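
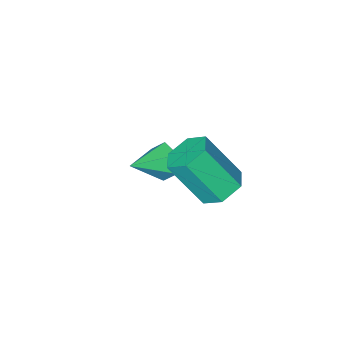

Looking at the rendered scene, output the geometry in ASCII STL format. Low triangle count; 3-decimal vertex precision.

solid 
facet normal -0.914 -0.030 -0.404
outer loop
vertex -4.324 -1.715 -1.995
vertex -4.591 -1.312 -1.421
vertex -4.331 -0.966 -2.034
endloop
endfacet
facet normal 0.737 -0.028 -0.675
outer loop
vertex -4.324 -1.715 -1.995
vertex -4.331 -0.966 -2.034
vertex -3.229 -1.268 -0.819
endloop
endfacet
facet normal -0.914 -0.031 -0.405
outer loop
vertex -4.331 -0.966 -2.034
vertex -4.591 -1.312 -1.421
vertex -4.599 -0.563 -1.46
endloop
endfacet
facet normal 0.543 0.785 -0.298
outer loop
vertex -4.331 -0.966 -2.034
vertex -4.599 -0.563 -1.46
vertex -3.229 -1.268 -0.819
endloop
endfacet
facet normal -0.914 -0.031 -0.404
outer loop
vertex -4.599 -0.563 -1.46
vertex -4.591 -1.312 -1.421
vertex -4.858 -0.91 -0.848
endloop
endfacet
facet normal 0.172 0.824 0.540
outer loop
vertex -4.599 -0.563 -1.46
vertex -4.858 -0.91 -0.848
vertex -3.229 -1.268 -0.819
endloop
endfacet
facet normal -0.914 -0.030 -0.405
outer loop
vertex -4.858 -0.91 -0.848
vertex -4.591 -1.312 -1.421
vertex -4.851 -1.659 -0.809
endloop
endfacet
facet normal -0.006 0.052 0.999
outer loop
vertex -4.858 -0.91 -0.848
vertex -4.851 -1.659 -0.809
vertex -3.229 -1.268 -0.819
endloop
endfacet
facet normal -0.914 -0.030 -0.405
outer loop
vertex -4.851 -1.659 -0.809
vertex -4.591 -1.312 -1.421
vertex -4.583 -2.061 -1.383
endloop
endfacet
facet normal 0.187 -0.761 0.621
outer loop
vertex -4.851 -1.659 -0.809
vertex -4.583 -2.061 -1.383
vertex -3.229 -1.268 -0.819
endloop
endfacet
facet normal -0.914 -0.030 -0.404
outer loop
vertex -4.583 -2.061 -1.383
vertex -4.591 -1.312 -1.421
vertex -4.324 -1.715 -1.995
endloop
endfacet
facet normal 0.559 -0.801 -0.216
outer loop
vertex -4.583 -2.061 -1.383
vertex -4.324 -1.715 -1.995
vertex -3.229 -1.268 -0.819
endloop
endfacet
facet normal -0.390 0.452 -0.802
outer loop
vertex -3.427 2.607 0.566
vertex -4.164 2.564 0.9
vertex -3.695 3.21 1.036
endloop
endfacet
facet normal 0.859 0.492 -0.141
outer loop
vertex -3.427 2.607 0.566
vertex -3.695 3.21 1.036
vertex -2.679 1.74 2.107
endloop
endfacet
facet normal 0.859 0.492 -0.140
outer loop
vertex -2.679 1.74 2.107
vertex -3.695 3.21 1.036
vertex -2.947 2.342 2.577
endloop
endfacet
facet normal 0.389 -0.453 0.802
outer loop
vertex -2.679 1.74 2.107
vertex -2.947 2.342 2.577
vertex -3.416 1.696 2.44
endloop
endfacet
facet normal -0.389 0.452 -0.803
outer loop
vertex -3.695 3.21 1.036
vertex -4.164 2.564 0.9
vertex -4.432 3.167 1.369
endloop
endfacet
facet normal 0.143 0.890 0.432
outer loop
vertex -3.695 3.21 1.036
vertex -4.432 3.167 1.369
vertex -2.947 2.342 2.577
endloop
endfacet
facet normal 0.143 0.890 0.432
outer loop
vertex -2.947 2.342 2.577
vertex -4.432 3.167 1.369
vertex -3.684 2.299 2.91
endloop
endfacet
facet normal 0.389 -0.453 0.802
outer loop
vertex -2.947 2.342 2.577
vertex -3.684 2.299 2.91
vertex -3.416 1.696 2.44
endloop
endfacet
facet normal -0.390 0.451 -0.803
outer loop
vertex -4.432 3.167 1.369
vertex -4.164 2.564 0.9
vertex -4.901 2.52 1.233
endloop
endfacet
facet normal -0.716 0.399 0.572
outer loop
vertex -4.432 3.167 1.369
vertex -4.901 2.52 1.233
vertex -3.684 2.299 2.91
endloop
endfacet
facet normal -0.716 0.399 0.572
outer loop
vertex -3.684 2.299 2.91
vertex -4.901 2.52 1.233
vertex -4.153 1.653 2.774
endloop
endfacet
facet normal 0.390 -0.452 0.802
outer loop
vertex -3.684 2.299 2.91
vertex -4.153 1.653 2.774
vertex -3.416 1.696 2.44
endloop
endfacet
facet normal -0.389 0.453 -0.802
outer loop
vertex -4.901 2.52 1.233
vertex -4.164 2.564 0.9
vertex -4.633 1.918 0.763
endloop
endfacet
facet normal -0.859 -0.492 0.140
outer loop
vertex -4.901 2.52 1.233
vertex -4.633 1.918 0.763
vertex -4.153 1.653 2.774
endloop
endfacet
facet normal -0.860 -0.491 0.140
outer loop
vertex -4.153 1.653 2.774
vertex -4.633 1.918 0.763
vertex -3.885 1.05 2.304
endloop
endfacet
facet normal 0.390 -0.452 0.802
outer loop
vertex -4.153 1.653 2.774
vertex -3.885 1.05 2.304
vertex -3.416 1.696 2.44
endloop
endfacet
facet normal -0.389 0.453 -0.802
outer loop
vertex -4.633 1.918 0.763
vertex -4.164 2.564 0.9
vertex -3.896 1.961 0.43
endloop
endfacet
facet normal -0.143 -0.890 -0.432
outer loop
vertex -4.633 1.918 0.763
vertex -3.896 1.961 0.43
vertex -3.885 1.05 2.304
endloop
endfacet
facet normal -0.143 -0.890 -0.432
outer loop
vertex -3.885 1.05 2.304
vertex -3.896 1.961 0.43
vertex -3.148 1.093 1.971
endloop
endfacet
facet normal 0.389 -0.452 0.803
outer loop
vertex -3.885 1.05 2.304
vertex -3.148 1.093 1.971
vertex -3.416 1.696 2.44
endloop
endfacet
facet normal -0.390 0.452 -0.802
outer loop
vertex -3.896 1.961 0.43
vertex -4.164 2.564 0.9
vertex -3.427 2.607 0.566
endloop
endfacet
facet normal 0.716 -0.399 -0.573
outer loop
vertex -3.896 1.961 0.43
vertex -3.427 2.607 0.566
vertex -3.148 1.093 1.971
endloop
endfacet
facet normal 0.716 -0.399 -0.572
outer loop
vertex -3.148 1.093 1.971
vertex -3.427 2.607 0.566
vertex -2.679 1.74 2.107
endloop
endfacet
facet normal 0.390 -0.451 0.803
outer loop
vertex -3.148 1.093 1.971
vertex -2.679 1.74 2.107
vertex -3.416 1.696 2.44
endloop
endfacet

endsolid


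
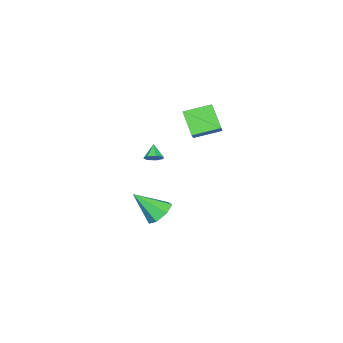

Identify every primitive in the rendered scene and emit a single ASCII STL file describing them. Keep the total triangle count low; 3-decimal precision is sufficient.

solid 
facet normal -0.344 0.639 -0.688
outer loop
vertex 0.388 -1.661 -4.513
vertex -0.331 -1.381 -3.894
vertex 0.578 -1.002 -3.996
endloop
endfacet
facet normal 0.975 -0.194 -0.112
outer loop
vertex 0.388 -1.661 -4.513
vertex 0.578 -1.002 -3.996
vertex 0.411 -2.759 -2.406
endloop
endfacet
facet normal -0.343 0.638 -0.689
outer loop
vertex 0.578 -1.002 -3.996
vertex -0.331 -1.381 -3.894
vertex 0.083 -0.627 -3.402
endloop
endfacet
facet normal 0.817 0.343 0.464
outer loop
vertex 0.578 -1.002 -3.996
vertex 0.083 -0.627 -3.402
vertex 0.411 -2.759 -2.406
endloop
endfacet
facet normal -0.344 0.638 -0.689
outer loop
vertex 0.083 -0.627 -3.402
vertex -0.331 -1.381 -3.894
vertex -0.724 -0.82 -3.178
endloop
endfacet
facet normal 0.142 0.437 0.888
outer loop
vertex 0.083 -0.627 -3.402
vertex -0.724 -0.82 -3.178
vertex 0.411 -2.759 -2.406
endloop
endfacet
facet normal -0.344 0.638 -0.689
outer loop
vertex -0.724 -0.82 -3.178
vertex -0.331 -1.381 -3.894
vertex -1.235 -1.435 -3.493
endloop
endfacet
facet normal -0.541 0.018 0.841
outer loop
vertex -0.724 -0.82 -3.178
vertex -1.235 -1.435 -3.493
vertex 0.411 -2.759 -2.406
endloop
endfacet
facet normal -0.344 0.638 -0.689
outer loop
vertex -1.235 -1.435 -3.493
vertex -0.331 -1.381 -3.894
vertex -1.065 -2.009 -4.11
endloop
endfacet
facet normal -0.717 -0.598 0.358
outer loop
vertex -1.235 -1.435 -3.493
vertex -1.065 -2.009 -4.11
vertex 0.411 -2.759 -2.406
endloop
endfacet
facet normal -0.344 0.639 -0.688
outer loop
vertex -1.065 -2.009 -4.11
vertex -0.331 -1.381 -3.894
vertex -0.343 -2.109 -4.564
endloop
endfacet
facet normal -0.255 -0.947 -0.196
outer loop
vertex -1.065 -2.009 -4.11
vertex -0.343 -2.109 -4.564
vertex 0.411 -2.759 -2.406
endloop
endfacet
facet normal -0.344 0.639 -0.688
outer loop
vertex -0.343 -2.109 -4.564
vertex -0.331 -1.381 -3.894
vertex 0.388 -1.661 -4.513
endloop
endfacet
facet normal 0.498 -0.767 -0.405
outer loop
vertex -0.343 -2.109 -4.564
vertex 0.388 -1.661 -4.513
vertex 0.411 -2.759 -2.406
endloop
endfacet
facet normal 0.584 0.440 -0.682
outer loop
vertex 1.879 -0.051 2.493
vertex 1.642 -0.38 2.078
vertex 1.471 0.141 2.268
endloop
endfacet
facet normal -0.213 0.518 0.829
outer loop
vertex 1.879 -0.051 2.493
vertex 1.471 0.141 2.268
vertex 1.058 -0.82 2.762
endloop
endfacet
facet normal 0.582 0.440 -0.684
outer loop
vertex 1.471 0.141 2.268
vertex 1.642 -0.38 2.078
vertex 1.192 -0.06 1.901
endloop
endfacet
facet normal -0.796 0.510 0.326
outer loop
vertex 1.471 0.141 2.268
vertex 1.192 -0.06 1.901
vertex 1.058 -0.82 2.762
endloop
endfacet
facet normal 0.582 0.440 -0.684
outer loop
vertex 1.192 -0.06 1.901
vertex 1.642 -0.38 2.078
vertex 1.251 -0.502 1.667
endloop
endfacet
facet normal -0.982 -0.034 -0.183
outer loop
vertex 1.192 -0.06 1.901
vertex 1.251 -0.502 1.667
vertex 1.058 -0.82 2.762
endloop
endfacet
facet normal 0.582 0.440 -0.684
outer loop
vertex 1.251 -0.502 1.667
vertex 1.642 -0.38 2.078
vertex 1.605 -0.852 1.743
endloop
endfacet
facet normal -0.632 -0.708 -0.317
outer loop
vertex 1.251 -0.502 1.667
vertex 1.605 -0.852 1.743
vertex 1.058 -0.82 2.762
endloop
endfacet
facet normal 0.584 0.439 -0.683
outer loop
vertex 1.605 -0.852 1.743
vertex 1.642 -0.38 2.078
vertex 1.986 -0.847 2.072
endloop
endfacet
facet normal -0.010 -1.000 0.026
outer loop
vertex 1.605 -0.852 1.743
vertex 1.986 -0.847 2.072
vertex 1.058 -0.82 2.762
endloop
endfacet
facet normal 0.584 0.439 -0.683
outer loop
vertex 1.986 -0.847 2.072
vertex 1.642 -0.38 2.078
vertex 2.108 -0.49 2.406
endloop
endfacet
facet normal 0.417 -0.693 0.588
outer loop
vertex 1.986 -0.847 2.072
vertex 2.108 -0.49 2.406
vertex 1.058 -0.82 2.762
endloop
endfacet
facet normal 0.584 0.440 -0.682
outer loop
vertex 2.108 -0.49 2.406
vertex 1.642 -0.38 2.078
vertex 1.879 -0.051 2.493
endloop
endfacet
facet normal 0.326 -0.017 0.945
outer loop
vertex 2.108 -0.49 2.406
vertex 1.879 -0.051 2.493
vertex 1.058 -0.82 2.762
endloop
endfacet
facet normal -0.652 0.710 0.268
outer loop
vertex -3.337 0.199 3.998
vertex -2.297 0.804 4.926
vertex -2.764 1.217 2.694
endloop
endfacet
facet normal -0.684 -0.398 -0.611
outer loop
vertex -1.643 -0.004 2.234
vertex -3.337 0.199 3.998
vertex -2.764 1.217 2.694
endloop
endfacet
facet normal -0.651 0.710 0.268
outer loop
vertex -2.764 1.217 2.694
vertex -2.297 0.804 4.926
vertex -1.724 1.821 3.623
endloop
endfacet
facet normal 0.328 0.581 -0.745
outer loop
vertex -1.724 1.821 3.623
vertex -1.643 -0.004 2.234
vertex -2.764 1.217 2.694
endloop
endfacet
facet normal -0.327 -0.581 0.745
outer loop
vertex -3.337 0.199 3.998
vertex -1.176 -0.417 4.466
vertex -2.297 0.804 4.926
endloop
endfacet
facet normal -0.684 -0.398 -0.611
outer loop
vertex -2.216 -1.021 3.537
vertex -3.337 0.199 3.998
vertex -1.643 -0.004 2.234
endloop
endfacet
facet normal -0.327 -0.582 0.745
outer loop
vertex -2.216 -1.021 3.537
vertex -1.176 -0.417 4.466
vertex -3.337 0.199 3.998
endloop
endfacet
facet normal 0.684 0.398 0.611
outer loop
vertex -2.297 0.804 4.926
vertex -1.176 -0.417 4.466
vertex -1.724 1.821 3.623
endloop
endfacet
facet normal 0.327 0.582 -0.745
outer loop
vertex -0.603 0.601 3.162
vertex -1.643 -0.004 2.234
vertex -1.724 1.821 3.623
endloop
endfacet
facet normal 0.684 0.398 0.611
outer loop
vertex -1.724 1.821 3.623
vertex -1.176 -0.417 4.466
vertex -0.603 0.601 3.162
endloop
endfacet
facet normal 0.652 -0.710 -0.267
outer loop
vertex -0.603 0.601 3.162
vertex -2.216 -1.021 3.537
vertex -1.643 -0.004 2.234
endloop
endfacet
facet normal 0.651 -0.710 -0.268
outer loop
vertex -1.176 -0.417 4.466
vertex -2.216 -1.021 3.537
vertex -0.603 0.601 3.162
endloop
endfacet

endsolid


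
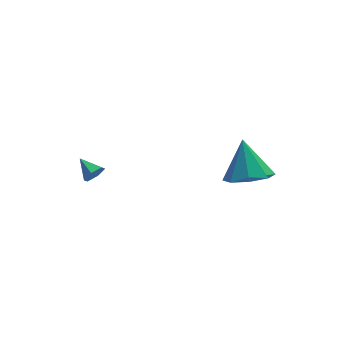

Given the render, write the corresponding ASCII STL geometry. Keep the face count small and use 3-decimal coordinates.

solid 
facet normal 0.369 -0.856 -0.363
outer loop
vertex -2.048 0.837 -3.016
vertex -2.354 0.907 -3.492
vertex -1.827 1.12 -3.459
endloop
endfacet
facet normal 0.609 0.494 0.620
outer loop
vertex -2.048 0.837 -3.016
vertex -1.827 1.12 -3.459
vertex -2.746 1.813 -3.108
endloop
endfacet
facet normal 0.369 -0.856 -0.363
outer loop
vertex -1.827 1.12 -3.459
vertex -2.354 0.907 -3.492
vertex -2.133 1.19 -3.935
endloop
endfacet
facet normal 0.532 0.817 -0.222
outer loop
vertex -1.827 1.12 -3.459
vertex -2.133 1.19 -3.935
vertex -2.746 1.813 -3.108
endloop
endfacet
facet normal 0.370 -0.856 -0.362
outer loop
vertex -2.133 1.19 -3.935
vertex -2.354 0.907 -3.492
vertex -2.66 0.976 -3.968
endloop
endfacet
facet normal -0.235 0.685 -0.690
outer loop
vertex -2.133 1.19 -3.935
vertex -2.66 0.976 -3.968
vertex -2.746 1.813 -3.108
endloop
endfacet
facet normal 0.371 -0.855 -0.362
outer loop
vertex -2.66 0.976 -3.968
vertex -2.354 0.907 -3.492
vertex -2.881 0.693 -3.526
endloop
endfacet
facet normal -0.921 0.228 -0.314
outer loop
vertex -2.66 0.976 -3.968
vertex -2.881 0.693 -3.526
vertex -2.746 1.813 -3.108
endloop
endfacet
facet normal 0.371 -0.855 -0.363
outer loop
vertex -2.881 0.693 -3.526
vertex -2.354 0.907 -3.492
vertex -2.576 0.623 -3.05
endloop
endfacet
facet normal -0.844 -0.095 0.527
outer loop
vertex -2.881 0.693 -3.526
vertex -2.576 0.623 -3.05
vertex -2.746 1.813 -3.108
endloop
endfacet
facet normal 0.370 -0.855 -0.364
outer loop
vertex -2.576 0.623 -3.05
vertex -2.354 0.907 -3.492
vertex -2.048 0.837 -3.016
endloop
endfacet
facet normal -0.079 0.037 0.996
outer loop
vertex -2.576 0.623 -3.05
vertex -2.048 0.837 -3.016
vertex -2.746 1.813 -3.108
endloop
endfacet
facet normal -0.044 -0.588 -0.807
outer loop
vertex 3.616 -4.13 -0.658
vertex 3.079 -3.341 -1.204
vertex 4.136 -3.609 -1.066
endloop
endfacet
facet normal 0.711 -0.176 0.681
outer loop
vertex 3.616 -4.13 -0.658
vertex 4.136 -3.609 -1.066
vertex 3.161 -2.239 0.304
endloop
endfacet
facet normal -0.044 -0.589 -0.807
outer loop
vertex 4.136 -3.609 -1.066
vertex 3.079 -3.341 -1.204
vertex 4.037 -2.931 -1.556
endloop
endfacet
facet normal 0.893 0.342 0.293
outer loop
vertex 4.136 -3.609 -1.066
vertex 4.037 -2.931 -1.556
vertex 3.161 -2.239 0.304
endloop
endfacet
facet normal -0.045 -0.589 -0.807
outer loop
vertex 4.037 -2.931 -1.556
vertex 3.079 -3.341 -1.204
vertex 3.377 -2.493 -1.839
endloop
endfacet
facet normal 0.565 0.824 -0.041
outer loop
vertex 4.037 -2.931 -1.556
vertex 3.377 -2.493 -1.839
vertex 3.161 -2.239 0.304
endloop
endfacet
facet normal -0.043 -0.589 -0.807
outer loop
vertex 3.377 -2.493 -1.839
vertex 3.079 -3.341 -1.204
vertex 2.541 -2.552 -1.751
endloop
endfacet
facet normal -0.083 0.989 -0.126
outer loop
vertex 3.377 -2.493 -1.839
vertex 2.541 -2.552 -1.751
vertex 3.161 -2.239 0.304
endloop
endfacet
facet normal -0.045 -0.590 -0.806
outer loop
vertex 2.541 -2.552 -1.751
vertex 3.079 -3.341 -1.204
vertex 2.021 -3.072 -1.342
endloop
endfacet
facet normal -0.668 0.738 0.089
outer loop
vertex 2.541 -2.552 -1.751
vertex 2.021 -3.072 -1.342
vertex 3.161 -2.239 0.304
endloop
endfacet
facet normal -0.044 -0.589 -0.807
outer loop
vertex 2.021 -3.072 -1.342
vertex 3.079 -3.341 -1.204
vertex 2.12 -3.75 -0.853
endloop
endfacet
facet normal -0.851 0.220 0.478
outer loop
vertex 2.021 -3.072 -1.342
vertex 2.12 -3.75 -0.853
vertex 3.161 -2.239 0.304
endloop
endfacet
facet normal -0.044 -0.589 -0.807
outer loop
vertex 2.12 -3.75 -0.853
vertex 3.079 -3.341 -1.204
vertex 2.781 -4.188 -0.569
endloop
endfacet
facet normal -0.522 -0.262 0.812
outer loop
vertex 2.12 -3.75 -0.853
vertex 2.781 -4.188 -0.569
vertex 3.161 -2.239 0.304
endloop
endfacet
facet normal -0.045 -0.589 -0.807
outer loop
vertex 2.781 -4.188 -0.569
vertex 3.079 -3.341 -1.204
vertex 3.616 -4.13 -0.658
endloop
endfacet
facet normal 0.125 -0.426 0.896
outer loop
vertex 2.781 -4.188 -0.569
vertex 3.616 -4.13 -0.658
vertex 3.161 -2.239 0.304
endloop
endfacet

endsolid


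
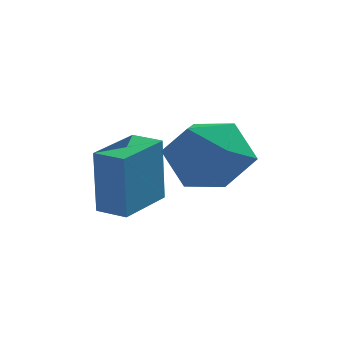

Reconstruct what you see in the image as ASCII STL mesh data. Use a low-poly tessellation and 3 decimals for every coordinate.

solid 
facet normal -0.782 0.617 0.088
outer loop
vertex -2.428 1.195 -1.31
vertex -3.048 0.327 -0.742
vertex -2.368 1.099 -0.106
endloop
endfacet
facet normal -0.169 0.982 0.087
outer loop
vertex -2.428 1.195 -1.31
vertex -2.368 1.099 -0.106
vertex -1.367 1.328 -0.744
endloop
endfacet
facet normal 0.174 0.835 -0.522
outer loop
vertex -2.428 1.195 -1.31
vertex -1.367 1.328 -0.744
vertex -1.428 0.697 -1.775
endloop
endfacet
facet normal -0.228 0.380 -0.897
outer loop
vertex -2.428 1.195 -1.31
vertex -1.428 0.697 -1.775
vertex -2.467 0.079 -1.773
endloop
endfacet
facet normal -0.818 0.244 -0.520
outer loop
vertex -2.428 1.195 -1.31
vertex -2.467 0.079 -1.773
vertex -3.048 0.327 -0.742
endloop
endfacet
facet normal 0.231 0.743 0.629
outer loop
vertex -1.367 1.328 -0.744
vertex -2.368 1.099 -0.106
vertex -1.333 0.541 0.173
endloop
endfacet
facet normal -0.762 0.153 0.629
outer loop
vertex -2.368 1.099 -0.106
vertex -3.048 0.327 -0.742
vertex -2.372 -0.077 0.175
endloop
endfacet
facet normal -0.820 -0.448 -0.354
outer loop
vertex -3.048 0.327 -0.742
vertex -2.467 0.079 -1.773
vertex -2.433 -0.708 -0.856
endloop
endfacet
facet normal 0.135 -0.231 -0.964
outer loop
vertex -2.467 0.079 -1.773
vertex -1.428 0.697 -1.775
vertex -1.432 -0.479 -1.494
endloop
endfacet
facet normal 0.786 0.506 -0.356
outer loop
vertex -1.428 0.697 -1.775
vertex -1.367 1.328 -0.744
vertex -0.752 0.293 -0.858
endloop
endfacet
facet normal 0.228 -0.380 0.897
outer loop
vertex -1.372 -0.575 -0.29
vertex -1.333 0.541 0.173
vertex -2.372 -0.077 0.175
endloop
endfacet
facet normal -0.174 -0.835 0.522
outer loop
vertex -1.372 -0.575 -0.29
vertex -2.372 -0.077 0.175
vertex -2.433 -0.708 -0.856
endloop
endfacet
facet normal 0.169 -0.982 -0.087
outer loop
vertex -1.372 -0.575 -0.29
vertex -2.433 -0.708 -0.856
vertex -1.432 -0.479 -1.494
endloop
endfacet
facet normal 0.782 -0.617 -0.088
outer loop
vertex -1.372 -0.575 -0.29
vertex -1.432 -0.479 -1.494
vertex -0.752 0.293 -0.858
endloop
endfacet
facet normal 0.818 -0.244 0.520
outer loop
vertex -1.372 -0.575 -0.29
vertex -0.752 0.293 -0.858
vertex -1.333 0.541 0.173
endloop
endfacet
facet normal -0.135 0.231 0.964
outer loop
vertex -2.372 -0.077 0.175
vertex -1.333 0.541 0.173
vertex -2.368 1.099 -0.106
endloop
endfacet
facet normal -0.786 -0.506 0.356
outer loop
vertex -2.433 -0.708 -0.856
vertex -2.372 -0.077 0.175
vertex -3.048 0.327 -0.742
endloop
endfacet
facet normal -0.231 -0.743 -0.629
outer loop
vertex -1.432 -0.479 -1.494
vertex -2.433 -0.708 -0.856
vertex -2.467 0.079 -1.773
endloop
endfacet
facet normal 0.762 -0.153 -0.629
outer loop
vertex -0.752 0.293 -0.858
vertex -1.432 -0.479 -1.494
vertex -1.428 0.697 -1.775
endloop
endfacet
facet normal 0.820 0.448 0.354
outer loop
vertex -1.333 0.541 0.173
vertex -0.752 0.293 -0.858
vertex -1.367 1.328 -0.744
endloop
endfacet
facet normal -0.901 0.433 0.004
outer loop
vertex -4.781 0.845 -1.107
vertex -4.067 2.33 -1.022
vertex -4.744 0.94 -3.094
endloop
endfacet
facet normal -0.433 -0.900 -0.051
outer loop
vertex -3.933 0.55 -3.098
vertex -4.781 0.845 -1.107
vertex -4.744 0.94 -3.094
endloop
endfacet
facet normal -0.901 0.433 0.004
outer loop
vertex -4.744 0.94 -3.094
vertex -4.067 2.33 -1.022
vertex -4.03 2.425 -3.01
endloop
endfacet
facet normal 0.018 0.048 -0.999
outer loop
vertex -4.03 2.425 -3.01
vertex -3.933 0.55 -3.098
vertex -4.744 0.94 -3.094
endloop
endfacet
facet normal -0.018 -0.048 0.999
outer loop
vertex -4.781 0.845 -1.107
vertex -3.256 1.94 -1.026
vertex -4.067 2.33 -1.022
endloop
endfacet
facet normal -0.433 -0.900 -0.051
outer loop
vertex -3.97 0.455 -1.11
vertex -4.781 0.845 -1.107
vertex -3.933 0.55 -3.098
endloop
endfacet
facet normal -0.019 -0.047 0.999
outer loop
vertex -3.97 0.455 -1.11
vertex -3.256 1.94 -1.026
vertex -4.781 0.845 -1.107
endloop
endfacet
facet normal 0.433 0.900 0.051
outer loop
vertex -4.067 2.33 -1.022
vertex -3.256 1.94 -1.026
vertex -4.03 2.425 -3.01
endloop
endfacet
facet normal 0.019 0.048 -0.999
outer loop
vertex -3.219 2.035 -3.013
vertex -3.933 0.55 -3.098
vertex -4.03 2.425 -3.01
endloop
endfacet
facet normal 0.433 0.900 0.051
outer loop
vertex -4.03 2.425 -3.01
vertex -3.256 1.94 -1.026
vertex -3.219 2.035 -3.013
endloop
endfacet
facet normal 0.901 -0.433 -0.004
outer loop
vertex -3.219 2.035 -3.013
vertex -3.97 0.455 -1.11
vertex -3.933 0.55 -3.098
endloop
endfacet
facet normal 0.901 -0.433 -0.004
outer loop
vertex -3.256 1.94 -1.026
vertex -3.97 0.455 -1.11
vertex -3.219 2.035 -3.013
endloop
endfacet

endsolid


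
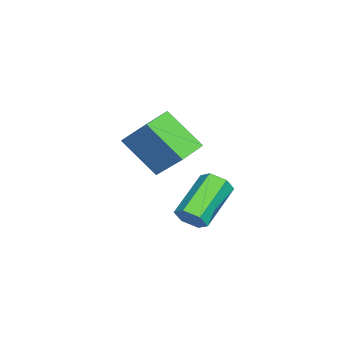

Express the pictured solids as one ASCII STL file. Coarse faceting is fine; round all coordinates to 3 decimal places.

solid 
facet normal -0.918 0.368 0.151
outer loop
vertex 0.725 -1.896 2.701
vertex 1.44 -0.694 4.116
vertex 1.07 -0.461 1.307
endloop
endfacet
facet normal -0.359 -0.604 -0.711
outer loop
vertex 2.18 -0.906 1.124
vertex 0.725 -1.896 2.701
vertex 1.07 -0.461 1.307
endloop
endfacet
facet normal -0.918 0.368 0.151
outer loop
vertex 1.07 -0.461 1.307
vertex 1.44 -0.694 4.116
vertex 1.785 0.741 2.722
endloop
endfacet
facet normal 0.170 0.707 -0.687
outer loop
vertex 1.785 0.741 2.722
vertex 2.18 -0.906 1.124
vertex 1.07 -0.461 1.307
endloop
endfacet
facet normal -0.170 -0.707 0.687
outer loop
vertex 0.725 -1.896 2.701
vertex 2.55 -1.139 3.933
vertex 1.44 -0.694 4.116
endloop
endfacet
facet normal -0.359 -0.604 -0.711
outer loop
vertex 1.835 -2.341 2.518
vertex 0.725 -1.896 2.701
vertex 2.18 -0.906 1.124
endloop
endfacet
facet normal -0.170 -0.707 0.687
outer loop
vertex 1.835 -2.341 2.518
vertex 2.55 -1.139 3.933
vertex 0.725 -1.896 2.701
endloop
endfacet
facet normal 0.359 0.604 0.711
outer loop
vertex 1.44 -0.694 4.116
vertex 2.55 -1.139 3.933
vertex 1.785 0.741 2.722
endloop
endfacet
facet normal 0.170 0.707 -0.687
outer loop
vertex 2.895 0.296 2.539
vertex 2.18 -0.906 1.124
vertex 1.785 0.741 2.722
endloop
endfacet
facet normal 0.359 0.604 0.711
outer loop
vertex 1.785 0.741 2.722
vertex 2.55 -1.139 3.933
vertex 2.895 0.296 2.539
endloop
endfacet
facet normal 0.918 -0.368 -0.151
outer loop
vertex 2.895 0.296 2.539
vertex 1.835 -2.341 2.518
vertex 2.18 -0.906 1.124
endloop
endfacet
facet normal 0.918 -0.368 -0.151
outer loop
vertex 2.55 -1.139 3.933
vertex 1.835 -2.341 2.518
vertex 2.895 0.296 2.539
endloop
endfacet
facet normal 0.836 -0.249 -0.489
outer loop
vertex 1.822 0.008 -0.846
vertex 1.529 0.224 -1.456
vertex 1.898 0.681 -1.058
endloop
endfacet
facet normal 0.538 0.197 0.820
outer loop
vertex 1.822 0.008 -0.846
vertex 1.898 0.681 -1.058
vertex 0.024 0.541 0.206
endloop
endfacet
facet normal 0.538 0.197 0.820
outer loop
vertex 0.024 0.541 0.206
vertex 1.898 0.681 -1.058
vertex 0.1 1.214 -0.006
endloop
endfacet
facet normal -0.836 0.249 0.489
outer loop
vertex 0.024 0.541 0.206
vertex 0.1 1.214 -0.006
vertex -0.269 0.756 -0.404
endloop
endfacet
facet normal 0.836 -0.248 -0.490
outer loop
vertex 1.898 0.681 -1.058
vertex 1.529 0.224 -1.456
vertex 1.605 0.897 -1.667
endloop
endfacet
facet normal 0.362 0.920 0.152
outer loop
vertex 1.898 0.681 -1.058
vertex 1.605 0.897 -1.667
vertex 0.1 1.214 -0.006
endloop
endfacet
facet normal 0.362 0.920 0.152
outer loop
vertex 0.1 1.214 -0.006
vertex 1.605 0.897 -1.667
vertex -0.193 1.43 -0.616
endloop
endfacet
facet normal -0.836 0.248 0.489
outer loop
vertex 0.1 1.214 -0.006
vertex -0.193 1.43 -0.616
vertex -0.269 0.756 -0.404
endloop
endfacet
facet normal 0.836 -0.248 -0.489
outer loop
vertex 1.605 0.897 -1.667
vertex 1.529 0.224 -1.456
vertex 1.236 0.439 -2.066
endloop
endfacet
facet normal -0.176 0.723 -0.668
outer loop
vertex 1.605 0.897 -1.667
vertex 1.236 0.439 -2.066
vertex -0.193 1.43 -0.616
endloop
endfacet
facet normal -0.177 0.723 -0.668
outer loop
vertex -0.193 1.43 -0.616
vertex 1.236 0.439 -2.066
vertex -0.562 0.972 -1.014
endloop
endfacet
facet normal -0.836 0.248 0.489
outer loop
vertex -0.193 1.43 -0.616
vertex -0.562 0.972 -1.014
vertex -0.269 0.756 -0.404
endloop
endfacet
facet normal 0.836 -0.249 -0.489
outer loop
vertex 1.236 0.439 -2.066
vertex 1.529 0.224 -1.456
vertex 1.16 -0.234 -1.854
endloop
endfacet
facet normal -0.538 -0.197 -0.820
outer loop
vertex 1.236 0.439 -2.066
vertex 1.16 -0.234 -1.854
vertex -0.562 0.972 -1.014
endloop
endfacet
facet normal -0.538 -0.197 -0.820
outer loop
vertex -0.562 0.972 -1.014
vertex 1.16 -0.234 -1.854
vertex -0.638 0.299 -0.802
endloop
endfacet
facet normal -0.836 0.249 0.489
outer loop
vertex -0.562 0.972 -1.014
vertex -0.638 0.299 -0.802
vertex -0.269 0.756 -0.404
endloop
endfacet
facet normal 0.836 -0.248 -0.489
outer loop
vertex 1.16 -0.234 -1.854
vertex 1.529 0.224 -1.456
vertex 1.453 -0.45 -1.244
endloop
endfacet
facet normal -0.362 -0.920 -0.152
outer loop
vertex 1.16 -0.234 -1.854
vertex 1.453 -0.45 -1.244
vertex -0.638 0.299 -0.802
endloop
endfacet
facet normal -0.362 -0.920 -0.152
outer loop
vertex -0.638 0.299 -0.802
vertex 1.453 -0.45 -1.244
vertex -0.345 0.083 -0.193
endloop
endfacet
facet normal -0.836 0.248 0.490
outer loop
vertex -0.638 0.299 -0.802
vertex -0.345 0.083 -0.193
vertex -0.269 0.756 -0.404
endloop
endfacet
facet normal 0.836 -0.248 -0.489
outer loop
vertex 1.453 -0.45 -1.244
vertex 1.529 0.224 -1.456
vertex 1.822 0.008 -0.846
endloop
endfacet
facet normal 0.176 -0.723 0.668
outer loop
vertex 1.453 -0.45 -1.244
vertex 1.822 0.008 -0.846
vertex -0.345 0.083 -0.193
endloop
endfacet
facet normal 0.176 -0.723 0.668
outer loop
vertex -0.345 0.083 -0.193
vertex 1.822 0.008 -0.846
vertex 0.024 0.541 0.206
endloop
endfacet
facet normal -0.836 0.248 0.489
outer loop
vertex -0.345 0.083 -0.193
vertex 0.024 0.541 0.206
vertex -0.269 0.756 -0.404
endloop
endfacet

endsolid


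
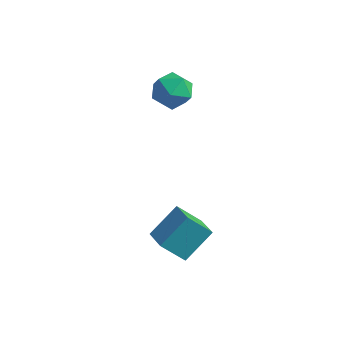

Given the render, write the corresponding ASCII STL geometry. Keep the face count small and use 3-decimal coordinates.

solid 
facet normal 0.280 0.808 -0.519
outer loop
vertex 0.102 2.336 1.275
vertex -0.891 2.907 1.629
vertex 0.11 2.982 2.285
endloop
endfacet
facet normal 0.849 0.442 -0.290
outer loop
vertex 0.102 2.336 1.275
vertex 0.11 2.982 2.285
vertex 0.655 1.915 2.252
endloop
endfacet
facet normal 0.805 -0.220 -0.551
outer loop
vertex 0.102 2.336 1.275
vertex 0.655 1.915 2.252
vertex -0.009 1.181 1.575
endloop
endfacet
facet normal 0.209 -0.265 -0.941
outer loop
vertex 0.102 2.336 1.275
vertex -0.009 1.181 1.575
vertex -0.964 1.794 1.191
endloop
endfacet
facet normal -0.116 0.370 -0.922
outer loop
vertex 0.102 2.336 1.275
vertex -0.964 1.794 1.191
vertex -0.891 2.907 1.629
endloop
endfacet
facet normal 0.813 0.402 0.422
outer loop
vertex 0.655 1.915 2.252
vertex 0.11 2.982 2.285
vertex 0.004 2.226 3.209
endloop
endfacet
facet normal -0.108 0.993 0.051
outer loop
vertex 0.11 2.982 2.285
vertex -0.891 2.907 1.629
vertex -0.951 2.839 2.825
endloop
endfacet
facet normal -0.747 0.285 -0.601
outer loop
vertex -0.891 2.907 1.629
vertex -0.964 1.794 1.191
vertex -1.615 2.105 2.148
endloop
endfacet
facet normal -0.222 -0.742 -0.633
outer loop
vertex -0.964 1.794 1.191
vertex -0.009 1.181 1.575
vertex -1.07 1.038 2.115
endloop
endfacet
facet normal 0.742 -0.670 -0.001
outer loop
vertex -0.009 1.181 1.575
vertex 0.655 1.915 2.252
vertex -0.069 1.113 2.771
endloop
endfacet
facet normal -0.209 0.265 0.941
outer loop
vertex -1.062 1.684 3.125
vertex 0.004 2.226 3.209
vertex -0.951 2.839 2.825
endloop
endfacet
facet normal -0.805 0.220 0.551
outer loop
vertex -1.062 1.684 3.125
vertex -0.951 2.839 2.825
vertex -1.615 2.105 2.148
endloop
endfacet
facet normal -0.849 -0.442 0.290
outer loop
vertex -1.062 1.684 3.125
vertex -1.615 2.105 2.148
vertex -1.07 1.038 2.115
endloop
endfacet
facet normal -0.280 -0.808 0.519
outer loop
vertex -1.062 1.684 3.125
vertex -1.07 1.038 2.115
vertex -0.069 1.113 2.771
endloop
endfacet
facet normal 0.116 -0.370 0.922
outer loop
vertex -1.062 1.684 3.125
vertex -0.069 1.113 2.771
vertex 0.004 2.226 3.209
endloop
endfacet
facet normal 0.222 0.742 0.633
outer loop
vertex -0.951 2.839 2.825
vertex 0.004 2.226 3.209
vertex 0.11 2.982 2.285
endloop
endfacet
facet normal -0.742 0.670 0.001
outer loop
vertex -1.615 2.105 2.148
vertex -0.951 2.839 2.825
vertex -0.891 2.907 1.629
endloop
endfacet
facet normal -0.813 -0.402 -0.422
outer loop
vertex -1.07 1.038 2.115
vertex -1.615 2.105 2.148
vertex -0.964 1.794 1.191
endloop
endfacet
facet normal 0.108 -0.993 -0.051
outer loop
vertex -0.069 1.113 2.771
vertex -1.07 1.038 2.115
vertex -0.009 1.181 1.575
endloop
endfacet
facet normal 0.747 -0.285 0.601
outer loop
vertex 0.004 2.226 3.209
vertex -0.069 1.113 2.771
vertex 0.655 1.915 2.252
endloop
endfacet
facet normal -0.748 0.590 -0.302
outer loop
vertex 2.564 -2.831 -1.474
vertex 3.573 -2.194 -2.727
vertex 1.922 -4.289 -2.732
endloop
endfacet
facet normal -0.583 -0.368 0.724
outer loop
vertex 3.007 -5.146 -2.293
vertex 2.564 -2.831 -1.474
vertex 1.922 -4.289 -2.732
endloop
endfacet
facet normal -0.748 0.590 -0.302
outer loop
vertex 1.922 -4.289 -2.732
vertex 3.573 -2.194 -2.727
vertex 2.931 -3.652 -3.985
endloop
endfacet
facet normal -0.316 -0.718 -0.620
outer loop
vertex 2.931 -3.652 -3.985
vertex 3.007 -5.146 -2.293
vertex 1.922 -4.289 -2.732
endloop
endfacet
facet normal 0.316 0.718 0.620
outer loop
vertex 2.564 -2.831 -1.474
vertex 4.658 -3.051 -2.288
vertex 3.573 -2.194 -2.727
endloop
endfacet
facet normal -0.583 -0.368 0.724
outer loop
vertex 3.649 -3.688 -1.035
vertex 2.564 -2.831 -1.474
vertex 3.007 -5.146 -2.293
endloop
endfacet
facet normal 0.316 0.718 0.620
outer loop
vertex 3.649 -3.688 -1.035
vertex 4.658 -3.051 -2.288
vertex 2.564 -2.831 -1.474
endloop
endfacet
facet normal 0.583 0.368 -0.724
outer loop
vertex 3.573 -2.194 -2.727
vertex 4.658 -3.051 -2.288
vertex 2.931 -3.652 -3.985
endloop
endfacet
facet normal -0.316 -0.718 -0.620
outer loop
vertex 4.016 -4.509 -3.546
vertex 3.007 -5.146 -2.293
vertex 2.931 -3.652 -3.985
endloop
endfacet
facet normal 0.583 0.368 -0.724
outer loop
vertex 2.931 -3.652 -3.985
vertex 4.658 -3.051 -2.288
vertex 4.016 -4.509 -3.546
endloop
endfacet
facet normal 0.748 -0.590 0.302
outer loop
vertex 4.016 -4.509 -3.546
vertex 3.649 -3.688 -1.035
vertex 3.007 -5.146 -2.293
endloop
endfacet
facet normal 0.748 -0.590 0.302
outer loop
vertex 4.658 -3.051 -2.288
vertex 3.649 -3.688 -1.035
vertex 4.016 -4.509 -3.546
endloop
endfacet

endsolid


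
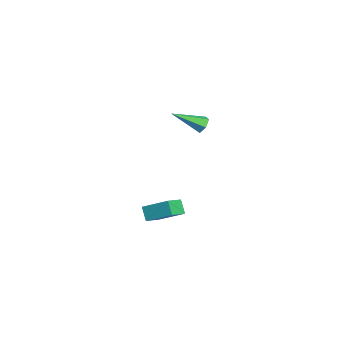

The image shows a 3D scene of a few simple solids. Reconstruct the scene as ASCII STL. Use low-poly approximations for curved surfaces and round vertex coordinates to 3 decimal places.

solid 
facet normal -0.488 -0.277 0.827
outer loop
vertex 4.227 0.864 -0.949
vertex 3.316 1.46 -1.287
vertex 3.586 -0.611 -1.822
endloop
endfacet
facet normal 0.799 -0.523 0.296
outer loop
vertex 4.064 -0.34 -2.633
vertex 4.227 0.864 -0.949
vertex 3.586 -0.611 -1.822
endloop
endfacet
facet normal -0.487 -0.277 0.828
outer loop
vertex 3.586 -0.611 -1.822
vertex 3.316 1.46 -1.287
vertex 2.675 -0.016 -2.159
endloop
endfacet
facet normal -0.351 -0.806 -0.476
outer loop
vertex 2.675 -0.016 -2.159
vertex 4.064 -0.34 -2.633
vertex 3.586 -0.611 -1.822
endloop
endfacet
facet normal 0.351 0.806 0.476
outer loop
vertex 4.227 0.864 -0.949
vertex 3.794 1.731 -2.098
vertex 3.316 1.46 -1.287
endloop
endfacet
facet normal 0.800 -0.522 0.296
outer loop
vertex 4.705 1.136 -1.761
vertex 4.227 0.864 -0.949
vertex 4.064 -0.34 -2.633
endloop
endfacet
facet normal 0.350 0.806 0.476
outer loop
vertex 4.705 1.136 -1.761
vertex 3.794 1.731 -2.098
vertex 4.227 0.864 -0.949
endloop
endfacet
facet normal -0.799 0.522 -0.297
outer loop
vertex 3.316 1.46 -1.287
vertex 3.794 1.731 -2.098
vertex 2.675 -0.016 -2.159
endloop
endfacet
facet normal -0.351 -0.806 -0.476
outer loop
vertex 3.153 0.256 -2.971
vertex 4.064 -0.34 -2.633
vertex 2.675 -0.016 -2.159
endloop
endfacet
facet normal -0.800 0.523 -0.296
outer loop
vertex 2.675 -0.016 -2.159
vertex 3.794 1.731 -2.098
vertex 3.153 0.256 -2.971
endloop
endfacet
facet normal 0.488 0.277 -0.828
outer loop
vertex 3.153 0.256 -2.971
vertex 4.705 1.136 -1.761
vertex 4.064 -0.34 -2.633
endloop
endfacet
facet normal 0.488 0.278 -0.828
outer loop
vertex 3.794 1.731 -2.098
vertex 4.705 1.136 -1.761
vertex 3.153 0.256 -2.971
endloop
endfacet
facet normal -0.249 0.831 -0.498
outer loop
vertex -3.52 1.844 0.678
vertex -3.972 1.977 1.126
vertex -3.366 2.202 1.199
endloop
endfacet
facet normal 0.972 -0.136 -0.194
outer loop
vertex -3.52 1.844 0.678
vertex -3.366 2.202 1.199
vertex -3.448 0.223 2.174
endloop
endfacet
facet normal -0.249 0.831 -0.497
outer loop
vertex -3.366 2.202 1.199
vertex -3.972 1.977 1.126
vertex -3.818 2.334 1.646
endloop
endfacet
facet normal 0.715 0.285 0.639
outer loop
vertex -3.366 2.202 1.199
vertex -3.818 2.334 1.646
vertex -3.448 0.223 2.174
endloop
endfacet
facet normal -0.247 0.831 -0.498
outer loop
vertex -3.818 2.334 1.646
vertex -3.972 1.977 1.126
vertex -4.424 2.11 1.573
endloop
endfacet
facet normal -0.192 0.206 0.959
outer loop
vertex -3.818 2.334 1.646
vertex -4.424 2.11 1.573
vertex -3.448 0.223 2.174
endloop
endfacet
facet normal -0.247 0.832 -0.497
outer loop
vertex -4.424 2.11 1.573
vertex -3.972 1.977 1.126
vertex -4.577 1.753 1.052
endloop
endfacet
facet normal -0.844 -0.294 0.449
outer loop
vertex -4.424 2.11 1.573
vertex -4.577 1.753 1.052
vertex -3.448 0.223 2.174
endloop
endfacet
facet normal -0.247 0.832 -0.497
outer loop
vertex -4.577 1.753 1.052
vertex -3.972 1.977 1.126
vertex -4.125 1.62 0.605
endloop
endfacet
facet normal -0.588 -0.713 -0.382
outer loop
vertex -4.577 1.753 1.052
vertex -4.125 1.62 0.605
vertex -3.448 0.223 2.174
endloop
endfacet
facet normal -0.248 0.832 -0.497
outer loop
vertex -4.125 1.62 0.605
vertex -3.972 1.977 1.126
vertex -3.52 1.844 0.678
endloop
endfacet
facet normal 0.320 -0.635 -0.703
outer loop
vertex -4.125 1.62 0.605
vertex -3.52 1.844 0.678
vertex -3.448 0.223 2.174
endloop
endfacet

endsolid


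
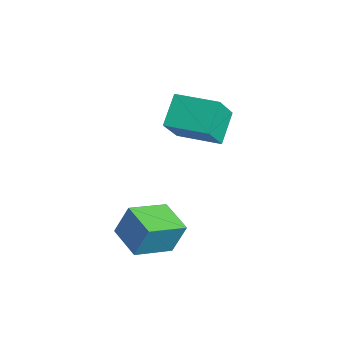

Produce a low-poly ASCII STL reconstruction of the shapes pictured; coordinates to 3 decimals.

solid 
facet normal -0.985 -0.015 0.170
outer loop
vertex 2.7 -4.449 -1.705
vertex 2.573 -2.83 -2.301
vertex 2.489 -4.931 -2.97
endloop
endfacet
facet normal 0.073 -0.936 0.344
outer loop
vertex 3.927 -4.91 -3.219
vertex 2.7 -4.449 -1.705
vertex 2.489 -4.931 -2.97
endloop
endfacet
facet normal -0.985 -0.015 0.170
outer loop
vertex 2.489 -4.931 -2.97
vertex 2.573 -2.83 -2.301
vertex 2.362 -3.312 -3.566
endloop
endfacet
facet normal -0.155 -0.352 -0.923
outer loop
vertex 2.362 -3.312 -3.566
vertex 3.927 -4.91 -3.219
vertex 2.489 -4.931 -2.97
endloop
endfacet
facet normal 0.155 0.352 0.923
outer loop
vertex 2.7 -4.449 -1.705
vertex 4.011 -2.809 -2.55
vertex 2.573 -2.83 -2.301
endloop
endfacet
facet normal 0.073 -0.936 0.344
outer loop
vertex 4.138 -4.428 -1.954
vertex 2.7 -4.449 -1.705
vertex 3.927 -4.91 -3.219
endloop
endfacet
facet normal 0.155 0.352 0.923
outer loop
vertex 4.138 -4.428 -1.954
vertex 4.011 -2.809 -2.55
vertex 2.7 -4.449 -1.705
endloop
endfacet
facet normal -0.073 0.936 -0.344
outer loop
vertex 2.573 -2.83 -2.301
vertex 4.011 -2.809 -2.55
vertex 2.362 -3.312 -3.566
endloop
endfacet
facet normal -0.155 -0.352 -0.923
outer loop
vertex 3.8 -3.291 -3.815
vertex 3.927 -4.91 -3.219
vertex 2.362 -3.312 -3.566
endloop
endfacet
facet normal -0.073 0.936 -0.344
outer loop
vertex 2.362 -3.312 -3.566
vertex 4.011 -2.809 -2.55
vertex 3.8 -3.291 -3.815
endloop
endfacet
facet normal 0.985 0.015 -0.170
outer loop
vertex 3.8 -3.291 -3.815
vertex 4.138 -4.428 -1.954
vertex 3.927 -4.91 -3.219
endloop
endfacet
facet normal 0.985 0.015 -0.170
outer loop
vertex 4.011 -2.809 -2.55
vertex 4.138 -4.428 -1.954
vertex 3.8 -3.291 -3.815
endloop
endfacet
facet normal -0.491 0.604 0.628
outer loop
vertex -0.299 -0.838 1.172
vertex 1.154 0.255 1.256
vertex -0.93 0.111 -0.234
endloop
endfacet
facet normal -0.799 -0.600 -0.047
outer loop
vertex -0.194 -0.795 -1.176
vertex -0.299 -0.838 1.172
vertex -0.93 0.111 -0.234
endloop
endfacet
facet normal -0.491 0.604 0.628
outer loop
vertex -0.93 0.111 -0.234
vertex 1.154 0.255 1.256
vertex 0.522 1.204 -0.15
endloop
endfacet
facet normal -0.349 0.524 -0.777
outer loop
vertex 0.522 1.204 -0.15
vertex -0.194 -0.795 -1.176
vertex -0.93 0.111 -0.234
endloop
endfacet
facet normal 0.349 -0.524 0.777
outer loop
vertex -0.299 -0.838 1.172
vertex 1.89 -0.651 0.314
vertex 1.154 0.255 1.256
endloop
endfacet
facet normal -0.798 -0.601 -0.047
outer loop
vertex 0.438 -1.744 0.23
vertex -0.299 -0.838 1.172
vertex -0.194 -0.795 -1.176
endloop
endfacet
facet normal 0.349 -0.524 0.777
outer loop
vertex 0.438 -1.744 0.23
vertex 1.89 -0.651 0.314
vertex -0.299 -0.838 1.172
endloop
endfacet
facet normal 0.798 0.600 0.046
outer loop
vertex 1.154 0.255 1.256
vertex 1.89 -0.651 0.314
vertex 0.522 1.204 -0.15
endloop
endfacet
facet normal -0.349 0.524 -0.777
outer loop
vertex 1.259 0.298 -1.092
vertex -0.194 -0.795 -1.176
vertex 0.522 1.204 -0.15
endloop
endfacet
facet normal 0.798 0.600 0.047
outer loop
vertex 0.522 1.204 -0.15
vertex 1.89 -0.651 0.314
vertex 1.259 0.298 -1.092
endloop
endfacet
facet normal 0.491 -0.604 -0.628
outer loop
vertex 1.259 0.298 -1.092
vertex 0.438 -1.744 0.23
vertex -0.194 -0.795 -1.176
endloop
endfacet
facet normal 0.491 -0.604 -0.628
outer loop
vertex 1.89 -0.651 0.314
vertex 0.438 -1.744 0.23
vertex 1.259 0.298 -1.092
endloop
endfacet

endsolid


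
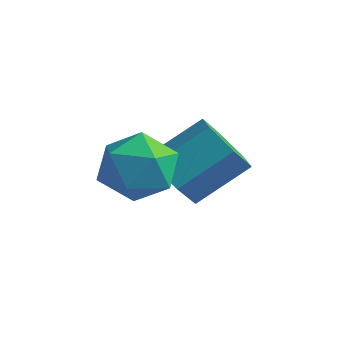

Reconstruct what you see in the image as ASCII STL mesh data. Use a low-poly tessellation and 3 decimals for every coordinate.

solid 
facet normal -0.624 0.520 0.584
outer loop
vertex 0.301 3.136 -0.011
vertex -0.203 2.289 0.205
vertex 0.575 2.574 0.782
endloop
endfacet
facet normal 0.023 0.819 0.573
outer loop
vertex 0.301 3.136 -0.011
vertex 0.575 2.574 0.782
vertex 1.279 2.975 0.18
endloop
endfacet
facet normal 0.181 0.978 -0.105
outer loop
vertex 0.301 3.136 -0.011
vertex 1.279 2.975 0.18
vertex 0.937 2.937 -0.769
endloop
endfacet
facet normal -0.368 0.776 -0.512
outer loop
vertex 0.301 3.136 -0.011
vertex 0.937 2.937 -0.769
vertex 0.021 2.513 -0.753
endloop
endfacet
facet normal -0.866 0.493 -0.087
outer loop
vertex 0.301 3.136 -0.011
vertex 0.021 2.513 -0.753
vertex -0.203 2.289 0.205
endloop
endfacet
facet normal 0.495 0.334 0.802
outer loop
vertex 1.279 2.975 0.18
vertex 0.575 2.574 0.782
vertex 1.379 2.027 0.513
endloop
endfacet
facet normal -0.553 -0.150 0.820
outer loop
vertex 0.575 2.574 0.782
vertex -0.203 2.289 0.205
vertex 0.463 1.603 0.529
endloop
endfacet
facet normal -0.944 -0.193 -0.266
outer loop
vertex -0.203 2.289 0.205
vertex 0.021 2.513 -0.753
vertex 0.121 1.565 -0.42
endloop
endfacet
facet normal -0.139 0.265 -0.954
outer loop
vertex 0.021 2.513 -0.753
vertex 0.937 2.937 -0.769
vertex 0.825 1.966 -1.022
endloop
endfacet
facet normal 0.751 0.590 -0.294
outer loop
vertex 0.937 2.937 -0.769
vertex 1.279 2.975 0.18
vertex 1.603 2.251 -0.445
endloop
endfacet
facet normal 0.368 -0.776 0.512
outer loop
vertex 1.099 1.404 -0.229
vertex 1.379 2.027 0.513
vertex 0.463 1.603 0.529
endloop
endfacet
facet normal -0.181 -0.978 0.105
outer loop
vertex 1.099 1.404 -0.229
vertex 0.463 1.603 0.529
vertex 0.121 1.565 -0.42
endloop
endfacet
facet normal -0.023 -0.819 -0.573
outer loop
vertex 1.099 1.404 -0.229
vertex 0.121 1.565 -0.42
vertex 0.825 1.966 -1.022
endloop
endfacet
facet normal 0.624 -0.520 -0.584
outer loop
vertex 1.099 1.404 -0.229
vertex 0.825 1.966 -1.022
vertex 1.603 2.251 -0.445
endloop
endfacet
facet normal 0.866 -0.493 0.087
outer loop
vertex 1.099 1.404 -0.229
vertex 1.603 2.251 -0.445
vertex 1.379 2.027 0.513
endloop
endfacet
facet normal 0.139 -0.265 0.954
outer loop
vertex 0.463 1.603 0.529
vertex 1.379 2.027 0.513
vertex 0.575 2.574 0.782
endloop
endfacet
facet normal -0.751 -0.590 0.294
outer loop
vertex 0.121 1.565 -0.42
vertex 0.463 1.603 0.529
vertex -0.203 2.289 0.205
endloop
endfacet
facet normal -0.495 -0.334 -0.802
outer loop
vertex 0.825 1.966 -1.022
vertex 0.121 1.565 -0.42
vertex 0.021 2.513 -0.753
endloop
endfacet
facet normal 0.553 0.150 -0.820
outer loop
vertex 1.603 2.251 -0.445
vertex 0.825 1.966 -1.022
vertex 0.937 2.937 -0.769
endloop
endfacet
facet normal 0.944 0.193 0.266
outer loop
vertex 1.379 2.027 0.513
vertex 1.603 2.251 -0.445
vertex 1.279 2.975 0.18
endloop
endfacet
facet normal -0.440 -0.686 -0.579
outer loop
vertex 1.346 2.831 -0.871
vertex 0.724 3.414 -1.089
vertex 1.457 3.351 -1.572
endloop
endfacet
facet normal 0.889 -0.423 -0.173
outer loop
vertex 1.346 2.831 -0.871
vertex 1.457 3.351 -1.572
vertex 2.058 3.943 0.068
endloop
endfacet
facet normal 0.889 -0.424 -0.173
outer loop
vertex 2.058 3.943 0.068
vertex 1.457 3.351 -1.572
vertex 2.17 4.463 -0.633
endloop
endfacet
facet normal 0.439 0.686 0.579
outer loop
vertex 2.058 3.943 0.068
vertex 2.17 4.463 -0.633
vertex 1.436 4.526 -0.151
endloop
endfacet
facet normal -0.440 -0.686 -0.579
outer loop
vertex 1.457 3.351 -1.572
vertex 0.724 3.414 -1.089
vertex 0.835 3.934 -1.79
endloop
endfacet
facet normal 0.554 0.301 -0.776
outer loop
vertex 1.457 3.351 -1.572
vertex 0.835 3.934 -1.79
vertex 2.17 4.463 -0.633
endloop
endfacet
facet normal 0.554 0.300 -0.777
outer loop
vertex 2.17 4.463 -0.633
vertex 0.835 3.934 -1.79
vertex 1.548 5.046 -0.852
endloop
endfacet
facet normal 0.439 0.686 0.579
outer loop
vertex 2.17 4.463 -0.633
vertex 1.548 5.046 -0.852
vertex 1.436 4.526 -0.151
endloop
endfacet
facet normal -0.440 -0.687 -0.579
outer loop
vertex 0.835 3.934 -1.79
vertex 0.724 3.414 -1.089
vertex 0.102 3.997 -1.308
endloop
endfacet
facet normal -0.335 0.724 -0.604
outer loop
vertex 0.835 3.934 -1.79
vertex 0.102 3.997 -1.308
vertex 1.548 5.046 -0.852
endloop
endfacet
facet normal -0.335 0.724 -0.603
outer loop
vertex 1.548 5.046 -0.852
vertex 0.102 3.997 -1.308
vertex 0.814 5.109 -0.369
endloop
endfacet
facet normal 0.440 0.686 0.579
outer loop
vertex 1.548 5.046 -0.852
vertex 0.814 5.109 -0.369
vertex 1.436 4.526 -0.151
endloop
endfacet
facet normal -0.439 -0.686 -0.579
outer loop
vertex 0.102 3.997 -1.308
vertex 0.724 3.414 -1.089
vertex -0.01 3.477 -0.607
endloop
endfacet
facet normal -0.889 0.424 0.172
outer loop
vertex 0.102 3.997 -1.308
vertex -0.01 3.477 -0.607
vertex 0.814 5.109 -0.369
endloop
endfacet
facet normal -0.889 0.424 0.173
outer loop
vertex 0.814 5.109 -0.369
vertex -0.01 3.477 -0.607
vertex 0.703 4.589 0.332
endloop
endfacet
facet normal 0.440 0.686 0.579
outer loop
vertex 0.814 5.109 -0.369
vertex 0.703 4.589 0.332
vertex 1.436 4.526 -0.151
endloop
endfacet
facet normal -0.439 -0.686 -0.579
outer loop
vertex -0.01 3.477 -0.607
vertex 0.724 3.414 -1.089
vertex 0.612 2.894 -0.388
endloop
endfacet
facet normal -0.554 -0.300 0.776
outer loop
vertex -0.01 3.477 -0.607
vertex 0.612 2.894 -0.388
vertex 0.703 4.589 0.332
endloop
endfacet
facet normal -0.554 -0.300 0.777
outer loop
vertex 0.703 4.589 0.332
vertex 0.612 2.894 -0.388
vertex 1.325 4.006 0.55
endloop
endfacet
facet normal 0.440 0.686 0.579
outer loop
vertex 0.703 4.589 0.332
vertex 1.325 4.006 0.55
vertex 1.436 4.526 -0.151
endloop
endfacet
facet normal -0.440 -0.686 -0.579
outer loop
vertex 0.612 2.894 -0.388
vertex 0.724 3.414 -1.089
vertex 1.346 2.831 -0.871
endloop
endfacet
facet normal 0.335 -0.724 0.603
outer loop
vertex 0.612 2.894 -0.388
vertex 1.346 2.831 -0.871
vertex 1.325 4.006 0.55
endloop
endfacet
facet normal 0.335 -0.724 0.603
outer loop
vertex 1.325 4.006 0.55
vertex 1.346 2.831 -0.871
vertex 2.058 3.943 0.068
endloop
endfacet
facet normal 0.440 0.687 0.579
outer loop
vertex 1.325 4.006 0.55
vertex 2.058 3.943 0.068
vertex 1.436 4.526 -0.151
endloop
endfacet

endsolid


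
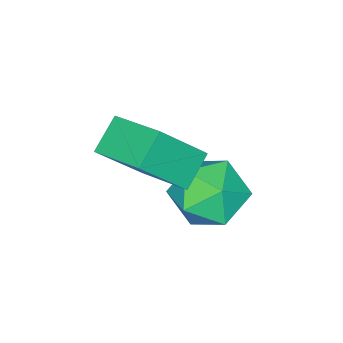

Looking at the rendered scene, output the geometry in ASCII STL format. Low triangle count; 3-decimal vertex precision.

solid 
facet normal -0.866 0.387 0.316
outer loop
vertex 1.049 4.89 1.09
vertex 0.505 3.914 0.793
vertex 0.945 4.03 1.856
endloop
endfacet
facet normal -0.318 0.652 0.688
outer loop
vertex 1.049 4.89 1.09
vertex 0.945 4.03 1.856
vertex 1.942 4.609 1.769
endloop
endfacet
facet normal 0.129 0.965 0.229
outer loop
vertex 1.049 4.89 1.09
vertex 1.942 4.609 1.769
vertex 2.118 4.851 0.652
endloop
endfacet
facet normal -0.142 0.893 -0.427
outer loop
vertex 1.049 4.89 1.09
vertex 2.118 4.851 0.652
vertex 1.23 4.421 0.049
endloop
endfacet
facet normal -0.757 0.536 -0.373
outer loop
vertex 1.049 4.89 1.09
vertex 1.23 4.421 0.049
vertex 0.505 3.914 0.793
endloop
endfacet
facet normal 0.025 0.106 0.994
outer loop
vertex 1.942 4.609 1.769
vertex 0.945 4.03 1.856
vertex 1.95 3.459 1.891
endloop
endfacet
facet normal -0.861 -0.323 0.392
outer loop
vertex 0.945 4.03 1.856
vertex 0.505 3.914 0.793
vertex 1.062 3.029 1.288
endloop
endfacet
facet normal -0.685 -0.082 -0.724
outer loop
vertex 0.505 3.914 0.793
vertex 1.23 4.421 0.049
vertex 1.238 3.271 0.171
endloop
endfacet
facet normal 0.310 0.496 -0.811
outer loop
vertex 1.23 4.421 0.049
vertex 2.118 4.851 0.652
vertex 2.235 3.85 0.084
endloop
endfacet
facet normal 0.750 0.612 0.251
outer loop
vertex 2.118 4.851 0.652
vertex 1.942 4.609 1.769
vertex 2.675 3.966 1.147
endloop
endfacet
facet normal 0.142 -0.893 0.427
outer loop
vertex 2.131 2.99 0.85
vertex 1.95 3.459 1.891
vertex 1.062 3.029 1.288
endloop
endfacet
facet normal -0.129 -0.965 -0.229
outer loop
vertex 2.131 2.99 0.85
vertex 1.062 3.029 1.288
vertex 1.238 3.271 0.171
endloop
endfacet
facet normal 0.318 -0.652 -0.688
outer loop
vertex 2.131 2.99 0.85
vertex 1.238 3.271 0.171
vertex 2.235 3.85 0.084
endloop
endfacet
facet normal 0.866 -0.387 -0.316
outer loop
vertex 2.131 2.99 0.85
vertex 2.235 3.85 0.084
vertex 2.675 3.966 1.147
endloop
endfacet
facet normal 0.757 -0.536 0.373
outer loop
vertex 2.131 2.99 0.85
vertex 2.675 3.966 1.147
vertex 1.95 3.459 1.891
endloop
endfacet
facet normal -0.310 -0.496 0.811
outer loop
vertex 1.062 3.029 1.288
vertex 1.95 3.459 1.891
vertex 0.945 4.03 1.856
endloop
endfacet
facet normal -0.750 -0.612 -0.251
outer loop
vertex 1.238 3.271 0.171
vertex 1.062 3.029 1.288
vertex 0.505 3.914 0.793
endloop
endfacet
facet normal -0.025 -0.106 -0.994
outer loop
vertex 2.235 3.85 0.084
vertex 1.238 3.271 0.171
vertex 1.23 4.421 0.049
endloop
endfacet
facet normal 0.861 0.323 -0.392
outer loop
vertex 2.675 3.966 1.147
vertex 2.235 3.85 0.084
vertex 2.118 4.851 0.652
endloop
endfacet
facet normal 0.685 0.082 0.724
outer loop
vertex 1.95 3.459 1.891
vertex 2.675 3.966 1.147
vertex 1.942 4.609 1.769
endloop
endfacet
facet normal -0.799 -0.077 0.596
outer loop
vertex 2.615 1.764 3.653
vertex 2.881 3.408 4.223
vertex 1.551 2.403 2.308
endloop
endfacet
facet normal -0.152 -0.934 -0.324
outer loop
vertex 2.479 2.492 1.617
vertex 2.615 1.764 3.653
vertex 1.551 2.403 2.308
endloop
endfacet
facet normal -0.800 -0.077 0.596
outer loop
vertex 1.551 2.403 2.308
vertex 2.881 3.408 4.223
vertex 1.818 4.047 2.878
endloop
endfacet
facet normal -0.581 0.349 -0.735
outer loop
vertex 1.818 4.047 2.878
vertex 2.479 2.492 1.617
vertex 1.551 2.403 2.308
endloop
endfacet
facet normal 0.581 -0.349 0.735
outer loop
vertex 2.615 1.764 3.653
vertex 3.809 3.497 3.532
vertex 2.881 3.408 4.223
endloop
endfacet
facet normal -0.152 -0.934 -0.324
outer loop
vertex 3.542 1.853 2.962
vertex 2.615 1.764 3.653
vertex 2.479 2.492 1.617
endloop
endfacet
facet normal 0.581 -0.349 0.735
outer loop
vertex 3.542 1.853 2.962
vertex 3.809 3.497 3.532
vertex 2.615 1.764 3.653
endloop
endfacet
facet normal 0.152 0.934 0.324
outer loop
vertex 2.881 3.408 4.223
vertex 3.809 3.497 3.532
vertex 1.818 4.047 2.878
endloop
endfacet
facet normal -0.581 0.349 -0.735
outer loop
vertex 2.745 4.136 2.187
vertex 2.479 2.492 1.617
vertex 1.818 4.047 2.878
endloop
endfacet
facet normal 0.152 0.934 0.324
outer loop
vertex 1.818 4.047 2.878
vertex 3.809 3.497 3.532
vertex 2.745 4.136 2.187
endloop
endfacet
facet normal 0.800 0.077 -0.595
outer loop
vertex 2.745 4.136 2.187
vertex 3.542 1.853 2.962
vertex 2.479 2.492 1.617
endloop
endfacet
facet normal 0.799 0.077 -0.596
outer loop
vertex 3.809 3.497 3.532
vertex 3.542 1.853 2.962
vertex 2.745 4.136 2.187
endloop
endfacet

endsolid


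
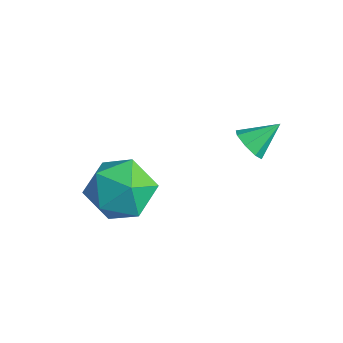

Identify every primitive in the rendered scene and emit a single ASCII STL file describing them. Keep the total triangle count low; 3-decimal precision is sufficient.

solid 
facet normal 0.101 -0.072 0.992
outer loop
vertex 0.006 -0.607 0.6
vertex -0.117 -1.819 0.525
vertex 0.99 -1.312 0.449
endloop
endfacet
facet normal 0.463 0.488 0.739
outer loop
vertex 0.006 -0.607 0.6
vertex 0.99 -1.312 0.449
vertex 0.885 -0.269 -0.174
endloop
endfacet
facet normal 0.002 0.916 0.402
outer loop
vertex 0.006 -0.607 0.6
vertex 0.885 -0.269 -0.174
vertex -0.286 -0.131 -0.484
endloop
endfacet
facet normal -0.646 0.620 0.446
outer loop
vertex 0.006 -0.607 0.6
vertex -0.286 -0.131 -0.484
vertex -0.906 -1.088 -0.052
endloop
endfacet
facet normal -0.585 0.009 0.811
outer loop
vertex 0.006 -0.607 0.6
vertex -0.906 -1.088 -0.052
vertex -0.117 -1.819 0.525
endloop
endfacet
facet normal 0.933 0.249 0.259
outer loop
vertex 0.885 -0.269 -0.174
vertex 0.99 -1.312 0.449
vertex 1.306 -1.272 -0.728
endloop
endfacet
facet normal 0.347 -0.658 0.668
outer loop
vertex 0.99 -1.312 0.449
vertex -0.117 -1.819 0.525
vertex 0.686 -2.229 -0.296
endloop
endfacet
facet normal -0.763 -0.527 0.375
outer loop
vertex -0.117 -1.819 0.525
vertex -0.906 -1.088 -0.052
vertex -0.485 -2.091 -0.606
endloop
endfacet
facet normal -0.861 0.461 -0.216
outer loop
vertex -0.906 -1.088 -0.052
vertex -0.286 -0.131 -0.484
vertex -0.59 -1.048 -1.229
endloop
endfacet
facet normal 0.187 0.940 -0.287
outer loop
vertex -0.286 -0.131 -0.484
vertex 0.885 -0.269 -0.174
vertex 0.517 -0.541 -1.305
endloop
endfacet
facet normal 0.646 -0.620 -0.446
outer loop
vertex 0.394 -1.753 -1.38
vertex 1.306 -1.272 -0.728
vertex 0.686 -2.229 -0.296
endloop
endfacet
facet normal -0.002 -0.916 -0.402
outer loop
vertex 0.394 -1.753 -1.38
vertex 0.686 -2.229 -0.296
vertex -0.485 -2.091 -0.606
endloop
endfacet
facet normal -0.463 -0.488 -0.739
outer loop
vertex 0.394 -1.753 -1.38
vertex -0.485 -2.091 -0.606
vertex -0.59 -1.048 -1.229
endloop
endfacet
facet normal -0.101 0.072 -0.992
outer loop
vertex 0.394 -1.753 -1.38
vertex -0.59 -1.048 -1.229
vertex 0.517 -0.541 -1.305
endloop
endfacet
facet normal 0.585 -0.009 -0.811
outer loop
vertex 0.394 -1.753 -1.38
vertex 0.517 -0.541 -1.305
vertex 1.306 -1.272 -0.728
endloop
endfacet
facet normal 0.861 -0.461 0.216
outer loop
vertex 0.686 -2.229 -0.296
vertex 1.306 -1.272 -0.728
vertex 0.99 -1.312 0.449
endloop
endfacet
facet normal -0.187 -0.940 0.287
outer loop
vertex -0.485 -2.091 -0.606
vertex 0.686 -2.229 -0.296
vertex -0.117 -1.819 0.525
endloop
endfacet
facet normal -0.933 -0.249 -0.259
outer loop
vertex -0.59 -1.048 -1.229
vertex -0.485 -2.091 -0.606
vertex -0.906 -1.088 -0.052
endloop
endfacet
facet normal -0.347 0.658 -0.668
outer loop
vertex 0.517 -0.541 -1.305
vertex -0.59 -1.048 -1.229
vertex -0.286 -0.131 -0.484
endloop
endfacet
facet normal 0.763 0.527 -0.375
outer loop
vertex 1.306 -1.272 -0.728
vertex 0.517 -0.541 -1.305
vertex 0.885 -0.269 -0.174
endloop
endfacet
facet normal -0.203 -0.802 -0.562
outer loop
vertex 3.463 0.925 3.272
vertex 3.182 1.275 2.874
vertex 3.746 1.082 2.946
endloop
endfacet
facet normal 0.774 -0.097 0.625
outer loop
vertex 3.463 0.925 3.272
vertex 3.746 1.082 2.946
vertex 3.418 2.205 3.526
endloop
endfacet
facet normal -0.203 -0.802 -0.562
outer loop
vertex 3.746 1.082 2.946
vertex 3.182 1.275 2.874
vertex 3.699 1.352 2.578
endloop
endfacet
facet normal 0.966 0.251 0.061
outer loop
vertex 3.746 1.082 2.946
vertex 3.699 1.352 2.578
vertex 3.418 2.205 3.526
endloop
endfacet
facet normal -0.202 -0.802 -0.562
outer loop
vertex 3.699 1.352 2.578
vertex 3.182 1.275 2.874
vertex 3.349 1.577 2.383
endloop
endfacet
facet normal 0.643 0.654 -0.398
outer loop
vertex 3.699 1.352 2.578
vertex 3.349 1.577 2.383
vertex 3.418 2.205 3.526
endloop
endfacet
facet normal -0.203 -0.802 -0.562
outer loop
vertex 3.349 1.577 2.383
vertex 3.182 1.275 2.874
vertex 2.902 1.625 2.476
endloop
endfacet
facet normal -0.006 0.877 -0.481
outer loop
vertex 3.349 1.577 2.383
vertex 2.902 1.625 2.476
vertex 3.418 2.205 3.526
endloop
endfacet
facet normal -0.203 -0.802 -0.562
outer loop
vertex 2.902 1.625 2.476
vertex 3.182 1.275 2.874
vertex 2.619 1.469 2.801
endloop
endfacet
facet normal -0.598 0.789 -0.142
outer loop
vertex 2.902 1.625 2.476
vertex 2.619 1.469 2.801
vertex 3.418 2.205 3.526
endloop
endfacet
facet normal -0.203 -0.801 -0.563
outer loop
vertex 2.619 1.469 2.801
vertex 3.182 1.275 2.874
vertex 2.666 1.198 3.17
endloop
endfacet
facet normal -0.791 0.441 0.424
outer loop
vertex 2.619 1.469 2.801
vertex 2.666 1.198 3.17
vertex 3.418 2.205 3.526
endloop
endfacet
facet normal -0.203 -0.802 -0.562
outer loop
vertex 2.666 1.198 3.17
vertex 3.182 1.275 2.874
vertex 3.015 0.973 3.365
endloop
endfacet
facet normal -0.469 0.038 0.883
outer loop
vertex 2.666 1.198 3.17
vertex 3.015 0.973 3.365
vertex 3.418 2.205 3.526
endloop
endfacet
facet normal -0.203 -0.802 -0.562
outer loop
vertex 3.015 0.973 3.365
vertex 3.182 1.275 2.874
vertex 3.463 0.925 3.272
endloop
endfacet
facet normal 0.181 -0.185 0.966
outer loop
vertex 3.015 0.973 3.365
vertex 3.463 0.925 3.272
vertex 3.418 2.205 3.526
endloop
endfacet

endsolid


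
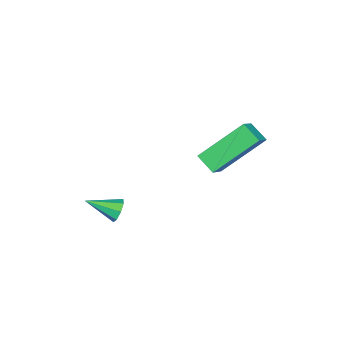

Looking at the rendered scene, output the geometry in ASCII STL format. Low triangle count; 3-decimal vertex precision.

solid 
facet normal -0.761 0.062 -0.645
outer loop
vertex -1.458 1.366 3.521
vertex -1.047 2.02 3.099
vertex -0.495 -0.06 2.248
endloop
endfacet
facet normal -0.467 -0.743 0.479
outer loop
vertex 0.487 -0.14 3.081
vertex -1.458 1.366 3.521
vertex -0.495 -0.06 2.248
endloop
endfacet
facet normal -0.761 0.062 -0.645
outer loop
vertex -0.495 -0.06 2.248
vertex -1.047 2.02 3.099
vertex -0.084 0.594 1.826
endloop
endfacet
facet normal 0.450 -0.666 -0.594
outer loop
vertex -0.084 0.594 1.826
vertex 0.487 -0.14 3.081
vertex -0.495 -0.06 2.248
endloop
endfacet
facet normal -0.450 0.666 0.594
outer loop
vertex -1.458 1.366 3.521
vertex -0.065 1.94 3.932
vertex -1.047 2.02 3.099
endloop
endfacet
facet normal -0.467 -0.743 0.479
outer loop
vertex -0.476 1.286 4.354
vertex -1.458 1.366 3.521
vertex 0.487 -0.14 3.081
endloop
endfacet
facet normal -0.450 0.666 0.594
outer loop
vertex -0.476 1.286 4.354
vertex -0.065 1.94 3.932
vertex -1.458 1.366 3.521
endloop
endfacet
facet normal 0.467 0.743 -0.479
outer loop
vertex -1.047 2.02 3.099
vertex -0.065 1.94 3.932
vertex -0.084 0.594 1.826
endloop
endfacet
facet normal 0.450 -0.666 -0.594
outer loop
vertex 0.898 0.514 2.659
vertex 0.487 -0.14 3.081
vertex -0.084 0.594 1.826
endloop
endfacet
facet normal 0.467 0.743 -0.479
outer loop
vertex -0.084 0.594 1.826
vertex -0.065 1.94 3.932
vertex 0.898 0.514 2.659
endloop
endfacet
facet normal 0.761 -0.062 0.645
outer loop
vertex 0.898 0.514 2.659
vertex -0.476 1.286 4.354
vertex 0.487 -0.14 3.081
endloop
endfacet
facet normal 0.761 -0.062 0.645
outer loop
vertex -0.065 1.94 3.932
vertex -0.476 1.286 4.354
vertex 0.898 0.514 2.659
endloop
endfacet
facet normal -0.158 0.909 -0.386
outer loop
vertex 1.886 -2.862 -0.112
vertex 1.529 -2.774 0.241
vertex 2.032 -2.699 0.212
endloop
endfacet
facet normal 0.913 -0.325 -0.248
outer loop
vertex 1.886 -2.862 -0.112
vertex 2.032 -2.699 0.212
vertex 1.731 -3.946 0.739
endloop
endfacet
facet normal -0.158 0.908 -0.387
outer loop
vertex 2.032 -2.699 0.212
vertex 1.529 -2.774 0.241
vertex 1.883 -2.58 0.552
endloop
endfacet
facet normal 0.909 -0.044 0.414
outer loop
vertex 2.032 -2.699 0.212
vertex 1.883 -2.58 0.552
vertex 1.731 -3.946 0.739
endloop
endfacet
facet normal -0.159 0.909 -0.386
outer loop
vertex 1.883 -2.58 0.552
vertex 1.529 -2.774 0.241
vertex 1.526 -2.575 0.711
endloop
endfacet
facet normal 0.406 0.079 0.910
outer loop
vertex 1.883 -2.58 0.552
vertex 1.526 -2.575 0.711
vertex 1.731 -3.946 0.739
endloop
endfacet
facet normal -0.157 0.909 -0.386
outer loop
vertex 1.526 -2.575 0.711
vertex 1.529 -2.774 0.241
vertex 1.171 -2.686 0.594
endloop
endfacet
facet normal -0.305 -0.026 0.952
outer loop
vertex 1.526 -2.575 0.711
vertex 1.171 -2.686 0.594
vertex 1.731 -3.946 0.739
endloop
endfacet
facet normal -0.156 0.910 -0.385
outer loop
vertex 1.171 -2.686 0.594
vertex 1.529 -2.774 0.241
vertex 1.025 -2.848 0.27
endloop
endfacet
facet normal -0.805 -0.299 0.512
outer loop
vertex 1.171 -2.686 0.594
vertex 1.025 -2.848 0.27
vertex 1.731 -3.946 0.739
endloop
endfacet
facet normal -0.156 0.909 -0.386
outer loop
vertex 1.025 -2.848 0.27
vertex 1.529 -2.774 0.241
vertex 1.174 -2.967 -0.07
endloop
endfacet
facet normal -0.802 -0.579 -0.149
outer loop
vertex 1.025 -2.848 0.27
vertex 1.174 -2.967 -0.07
vertex 1.731 -3.946 0.739
endloop
endfacet
facet normal -0.156 0.909 -0.386
outer loop
vertex 1.174 -2.967 -0.07
vertex 1.529 -2.774 0.241
vertex 1.531 -2.973 -0.228
endloop
endfacet
facet normal -0.298 -0.703 -0.646
outer loop
vertex 1.174 -2.967 -0.07
vertex 1.531 -2.973 -0.228
vertex 1.731 -3.946 0.739
endloop
endfacet
facet normal -0.158 0.909 -0.386
outer loop
vertex 1.531 -2.973 -0.228
vertex 1.529 -2.774 0.241
vertex 1.886 -2.862 -0.112
endloop
endfacet
facet normal 0.412 -0.598 -0.687
outer loop
vertex 1.531 -2.973 -0.228
vertex 1.886 -2.862 -0.112
vertex 1.731 -3.946 0.739
endloop
endfacet

endsolid


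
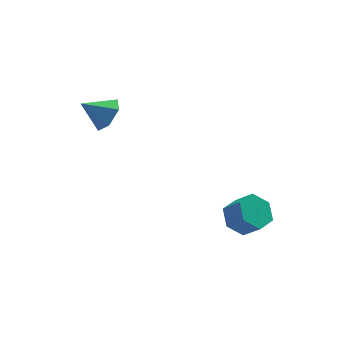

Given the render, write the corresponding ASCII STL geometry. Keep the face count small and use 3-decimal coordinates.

solid 
facet normal -0.479 0.506 -0.717
outer loop
vertex 2.848 -3.085 -3.326
vertex 2.118 -2.891 -2.702
vertex 2.877 -2.275 -2.774
endloop
endfacet
facet normal 0.877 0.249 -0.411
outer loop
vertex 2.848 -3.085 -3.326
vertex 2.877 -2.275 -2.774
vertex 3.452 -3.722 -2.423
endloop
endfacet
facet normal 0.877 0.249 -0.411
outer loop
vertex 3.452 -3.722 -2.423
vertex 2.877 -2.275 -2.774
vertex 3.481 -2.913 -1.871
endloop
endfacet
facet normal 0.480 -0.506 0.717
outer loop
vertex 3.452 -3.722 -2.423
vertex 3.481 -2.913 -1.871
vertex 2.722 -3.529 -1.798
endloop
endfacet
facet normal -0.479 0.506 -0.717
outer loop
vertex 2.877 -2.275 -2.774
vertex 2.118 -2.891 -2.702
vertex 2.147 -2.082 -2.15
endloop
endfacet
facet normal 0.464 0.840 0.283
outer loop
vertex 2.877 -2.275 -2.774
vertex 2.147 -2.082 -2.15
vertex 3.481 -2.913 -1.871
endloop
endfacet
facet normal 0.464 0.840 0.282
outer loop
vertex 3.481 -2.913 -1.871
vertex 2.147 -2.082 -2.15
vertex 2.751 -2.719 -1.246
endloop
endfacet
facet normal 0.480 -0.506 0.717
outer loop
vertex 3.481 -2.913 -1.871
vertex 2.751 -2.719 -1.246
vertex 2.722 -3.529 -1.798
endloop
endfacet
facet normal -0.480 0.506 -0.717
outer loop
vertex 2.147 -2.082 -2.15
vertex 2.118 -2.891 -2.702
vertex 1.388 -2.698 -2.077
endloop
endfacet
facet normal -0.413 0.591 0.693
outer loop
vertex 2.147 -2.082 -2.15
vertex 1.388 -2.698 -2.077
vertex 2.751 -2.719 -1.246
endloop
endfacet
facet normal -0.413 0.590 0.693
outer loop
vertex 2.751 -2.719 -1.246
vertex 1.388 -2.698 -2.077
vertex 1.992 -3.335 -1.174
endloop
endfacet
facet normal 0.479 -0.506 0.717
outer loop
vertex 2.751 -2.719 -1.246
vertex 1.992 -3.335 -1.174
vertex 2.722 -3.529 -1.798
endloop
endfacet
facet normal -0.480 0.506 -0.717
outer loop
vertex 1.388 -2.698 -2.077
vertex 2.118 -2.891 -2.702
vertex 1.359 -3.507 -2.629
endloop
endfacet
facet normal -0.877 -0.249 0.411
outer loop
vertex 1.388 -2.698 -2.077
vertex 1.359 -3.507 -2.629
vertex 1.992 -3.335 -1.174
endloop
endfacet
facet normal -0.877 -0.249 0.411
outer loop
vertex 1.992 -3.335 -1.174
vertex 1.359 -3.507 -2.629
vertex 1.963 -4.145 -1.726
endloop
endfacet
facet normal 0.479 -0.506 0.717
outer loop
vertex 1.992 -3.335 -1.174
vertex 1.963 -4.145 -1.726
vertex 2.722 -3.529 -1.798
endloop
endfacet
facet normal -0.480 0.506 -0.717
outer loop
vertex 1.359 -3.507 -2.629
vertex 2.118 -2.891 -2.702
vertex 2.089 -3.701 -3.254
endloop
endfacet
facet normal -0.465 -0.839 -0.282
outer loop
vertex 1.359 -3.507 -2.629
vertex 2.089 -3.701 -3.254
vertex 1.963 -4.145 -1.726
endloop
endfacet
facet normal -0.463 -0.840 -0.282
outer loop
vertex 1.963 -4.145 -1.726
vertex 2.089 -3.701 -3.254
vertex 2.693 -4.338 -2.35
endloop
endfacet
facet normal 0.479 -0.506 0.717
outer loop
vertex 1.963 -4.145 -1.726
vertex 2.693 -4.338 -2.35
vertex 2.722 -3.529 -1.798
endloop
endfacet
facet normal -0.479 0.506 -0.717
outer loop
vertex 2.089 -3.701 -3.254
vertex 2.118 -2.891 -2.702
vertex 2.848 -3.085 -3.326
endloop
endfacet
facet normal 0.414 -0.591 -0.693
outer loop
vertex 2.089 -3.701 -3.254
vertex 2.848 -3.085 -3.326
vertex 2.693 -4.338 -2.35
endloop
endfacet
facet normal 0.413 -0.591 -0.693
outer loop
vertex 2.693 -4.338 -2.35
vertex 2.848 -3.085 -3.326
vertex 3.452 -3.722 -2.423
endloop
endfacet
facet normal 0.480 -0.506 0.717
outer loop
vertex 2.693 -4.338 -2.35
vertex 3.452 -3.722 -2.423
vertex 2.722 -3.529 -1.798
endloop
endfacet
facet normal 0.805 -0.143 -0.575
outer loop
vertex -2.52 1.359 2.398
vertex -2.936 1.873 1.688
vertex -2.384 2.318 2.35
endloop
endfacet
facet normal 0.110 0.034 0.993
outer loop
vertex -2.52 1.359 2.398
vertex -2.384 2.318 2.35
vertex -4.144 2.087 2.552
endloop
endfacet
facet normal 0.805 -0.143 -0.575
outer loop
vertex -2.384 2.318 2.35
vertex -2.936 1.873 1.688
vertex -2.8 2.832 1.64
endloop
endfacet
facet normal -0.036 0.799 0.600
outer loop
vertex -2.384 2.318 2.35
vertex -2.8 2.832 1.64
vertex -4.144 2.087 2.552
endloop
endfacet
facet normal 0.805 -0.143 -0.575
outer loop
vertex -2.8 2.832 1.64
vertex -2.936 1.873 1.688
vertex -3.352 2.386 0.978
endloop
endfacet
facet normal -0.539 0.835 -0.113
outer loop
vertex -2.8 2.832 1.64
vertex -3.352 2.386 0.978
vertex -4.144 2.087 2.552
endloop
endfacet
facet normal 0.805 -0.144 -0.575
outer loop
vertex -3.352 2.386 0.978
vertex -2.936 1.873 1.688
vertex -3.488 1.427 1.027
endloop
endfacet
facet normal -0.896 0.105 -0.431
outer loop
vertex -3.352 2.386 0.978
vertex -3.488 1.427 1.027
vertex -4.144 2.087 2.552
endloop
endfacet
facet normal 0.805 -0.143 -0.576
outer loop
vertex -3.488 1.427 1.027
vertex -2.936 1.873 1.688
vertex -3.072 0.913 1.737
endloop
endfacet
facet normal -0.751 -0.659 -0.038
outer loop
vertex -3.488 1.427 1.027
vertex -3.072 0.913 1.737
vertex -4.144 2.087 2.552
endloop
endfacet
facet normal 0.805 -0.143 -0.576
outer loop
vertex -3.072 0.913 1.737
vertex -2.936 1.873 1.688
vertex -2.52 1.359 2.398
endloop
endfacet
facet normal -0.247 -0.695 0.675
outer loop
vertex -3.072 0.913 1.737
vertex -2.52 1.359 2.398
vertex -4.144 2.087 2.552
endloop
endfacet

endsolid


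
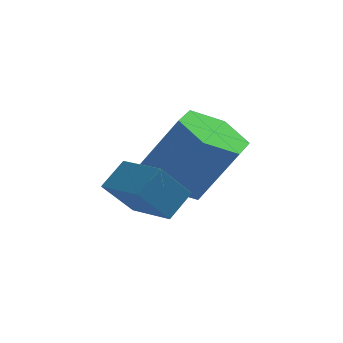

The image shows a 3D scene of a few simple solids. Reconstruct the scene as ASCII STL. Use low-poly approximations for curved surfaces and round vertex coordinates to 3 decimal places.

solid 
facet normal -0.723 0.669 -0.169
outer loop
vertex -0.789 -0.604 3.55
vertex -0.165 -0.16 2.639
vertex -1.189 -1.176 2.998
endloop
endfacet
facet normal -0.524 -0.372 0.766
outer loop
vertex -0.235 -2.06 3.221
vertex -0.789 -0.604 3.55
vertex -1.189 -1.176 2.998
endloop
endfacet
facet normal -0.723 0.670 -0.168
outer loop
vertex -1.189 -1.176 2.998
vertex -0.165 -0.16 2.639
vertex -0.566 -0.732 2.087
endloop
endfacet
facet normal -0.450 -0.642 -0.621
outer loop
vertex -0.566 -0.732 2.087
vertex -0.235 -2.06 3.221
vertex -1.189 -1.176 2.998
endloop
endfacet
facet normal 0.450 0.642 0.621
outer loop
vertex -0.789 -0.604 3.55
vertex 0.789 -1.044 2.862
vertex -0.165 -0.16 2.639
endloop
endfacet
facet normal -0.524 -0.372 0.766
outer loop
vertex 0.166 -1.488 3.773
vertex -0.789 -0.604 3.55
vertex -0.235 -2.06 3.221
endloop
endfacet
facet normal 0.450 0.642 0.621
outer loop
vertex 0.166 -1.488 3.773
vertex 0.789 -1.044 2.862
vertex -0.789 -0.604 3.55
endloop
endfacet
facet normal 0.524 0.372 -0.766
outer loop
vertex -0.165 -0.16 2.639
vertex 0.789 -1.044 2.862
vertex -0.566 -0.732 2.087
endloop
endfacet
facet normal -0.449 -0.642 -0.621
outer loop
vertex 0.389 -1.616 2.31
vertex -0.235 -2.06 3.221
vertex -0.566 -0.732 2.087
endloop
endfacet
facet normal 0.524 0.373 -0.766
outer loop
vertex -0.566 -0.732 2.087
vertex 0.789 -1.044 2.862
vertex 0.389 -1.616 2.31
endloop
endfacet
facet normal 0.723 -0.670 0.169
outer loop
vertex 0.389 -1.616 2.31
vertex 0.166 -1.488 3.773
vertex -0.235 -2.06 3.221
endloop
endfacet
facet normal 0.724 -0.669 0.169
outer loop
vertex 0.789 -1.044 2.862
vertex 0.166 -1.488 3.773
vertex 0.389 -1.616 2.31
endloop
endfacet
facet normal -0.520 0.022 -0.854
outer loop
vertex 0.913 1.071 2.032
vertex 0.147 0.719 2.49
vertex 0.279 1.669 2.434
endloop
endfacet
facet normal 0.541 0.782 -0.310
outer loop
vertex 0.913 1.071 2.032
vertex 0.279 1.669 2.434
vertex 1.84 1.032 3.551
endloop
endfacet
facet normal 0.541 0.782 -0.310
outer loop
vertex 1.84 1.032 3.551
vertex 0.279 1.669 2.434
vertex 1.205 1.63 3.953
endloop
endfacet
facet normal 0.520 -0.021 0.854
outer loop
vertex 1.84 1.032 3.551
vertex 1.205 1.63 3.953
vertex 1.073 0.681 4.01
endloop
endfacet
facet normal -0.521 0.022 -0.853
outer loop
vertex 0.279 1.669 2.434
vertex 0.147 0.719 2.49
vertex -0.488 1.317 2.893
endloop
endfacet
facet normal -0.302 0.930 0.208
outer loop
vertex 0.279 1.669 2.434
vertex -0.488 1.317 2.893
vertex 1.205 1.63 3.953
endloop
endfacet
facet normal -0.302 0.930 0.208
outer loop
vertex 1.205 1.63 3.953
vertex -0.488 1.317 2.893
vertex 0.439 1.278 4.412
endloop
endfacet
facet normal 0.521 -0.021 0.853
outer loop
vertex 1.205 1.63 3.953
vertex 0.439 1.278 4.412
vertex 1.073 0.681 4.01
endloop
endfacet
facet normal -0.521 0.022 -0.853
outer loop
vertex -0.488 1.317 2.893
vertex 0.147 0.719 2.49
vertex -0.62 0.368 2.949
endloop
endfacet
facet normal -0.843 0.148 0.518
outer loop
vertex -0.488 1.317 2.893
vertex -0.62 0.368 2.949
vertex 0.439 1.278 4.412
endloop
endfacet
facet normal -0.843 0.148 0.518
outer loop
vertex 0.439 1.278 4.412
vertex -0.62 0.368 2.949
vertex 0.307 0.329 4.468
endloop
endfacet
facet normal 0.520 -0.022 0.854
outer loop
vertex 0.439 1.278 4.412
vertex 0.307 0.329 4.468
vertex 1.073 0.681 4.01
endloop
endfacet
facet normal -0.520 0.021 -0.854
outer loop
vertex -0.62 0.368 2.949
vertex 0.147 0.719 2.49
vertex 0.015 -0.23 2.547
endloop
endfacet
facet normal -0.541 -0.782 0.310
outer loop
vertex -0.62 0.368 2.949
vertex 0.015 -0.23 2.547
vertex 0.307 0.329 4.468
endloop
endfacet
facet normal -0.541 -0.782 0.310
outer loop
vertex 0.307 0.329 4.468
vertex 0.015 -0.23 2.547
vertex 0.941 -0.269 4.066
endloop
endfacet
facet normal 0.520 -0.022 0.854
outer loop
vertex 0.307 0.329 4.468
vertex 0.941 -0.269 4.066
vertex 1.073 0.681 4.01
endloop
endfacet
facet normal -0.521 0.021 -0.853
outer loop
vertex 0.015 -0.23 2.547
vertex 0.147 0.719 2.49
vertex 0.781 0.122 2.088
endloop
endfacet
facet normal 0.303 -0.930 -0.208
outer loop
vertex 0.015 -0.23 2.547
vertex 0.781 0.122 2.088
vertex 0.941 -0.269 4.066
endloop
endfacet
facet normal 0.302 -0.930 -0.208
outer loop
vertex 0.941 -0.269 4.066
vertex 0.781 0.122 2.088
vertex 1.708 0.083 3.607
endloop
endfacet
facet normal 0.521 -0.022 0.853
outer loop
vertex 0.941 -0.269 4.066
vertex 1.708 0.083 3.607
vertex 1.073 0.681 4.01
endloop
endfacet
facet normal -0.520 0.022 -0.854
outer loop
vertex 0.781 0.122 2.088
vertex 0.147 0.719 2.49
vertex 0.913 1.071 2.032
endloop
endfacet
facet normal 0.843 -0.148 -0.518
outer loop
vertex 0.781 0.122 2.088
vertex 0.913 1.071 2.032
vertex 1.708 0.083 3.607
endloop
endfacet
facet normal 0.843 -0.148 -0.518
outer loop
vertex 1.708 0.083 3.607
vertex 0.913 1.071 2.032
vertex 1.84 1.032 3.551
endloop
endfacet
facet normal 0.521 -0.022 0.853
outer loop
vertex 1.708 0.083 3.607
vertex 1.84 1.032 3.551
vertex 1.073 0.681 4.01
endloop
endfacet

endsolid
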